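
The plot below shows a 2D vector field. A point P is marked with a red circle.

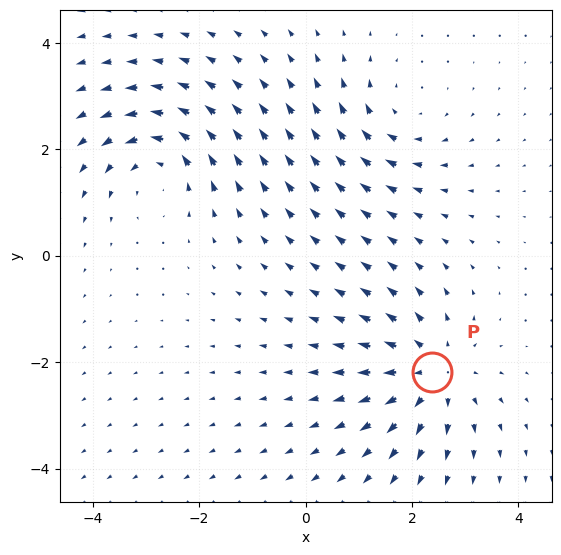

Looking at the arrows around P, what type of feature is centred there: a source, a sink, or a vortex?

At P (2.4, -2.2) the arrows spread outward. Divergence about +5, curl ≈0 — positive divergence with near-zero curl is a source.

source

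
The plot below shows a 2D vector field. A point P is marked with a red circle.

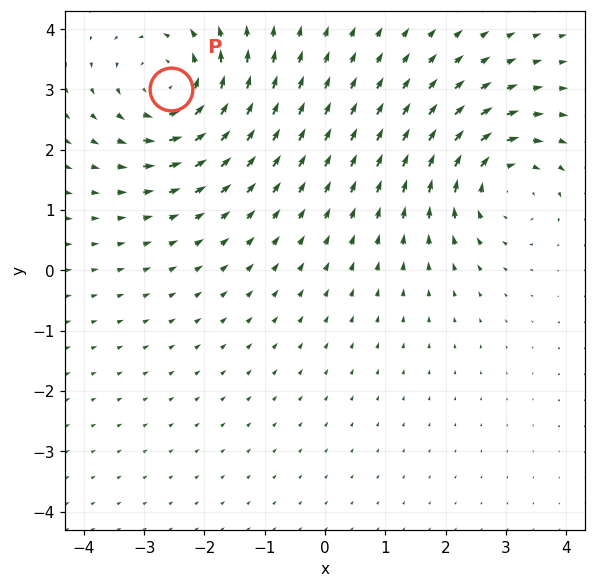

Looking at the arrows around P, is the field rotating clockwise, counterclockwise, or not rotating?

counterclockwise

Near P at (-2.6, 3.0) the arrows circulate counterclockwise. The curl (z-component) there is about +5; positive curl means counterclockwise rotation.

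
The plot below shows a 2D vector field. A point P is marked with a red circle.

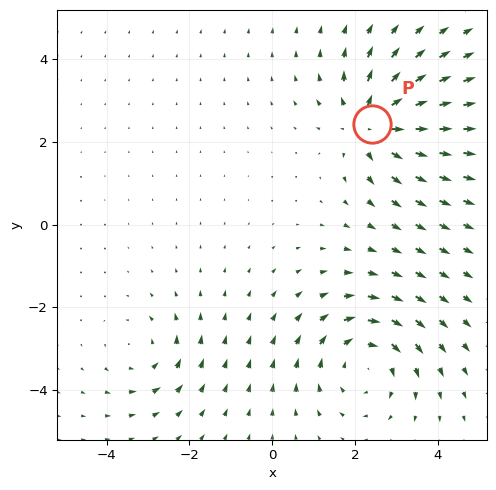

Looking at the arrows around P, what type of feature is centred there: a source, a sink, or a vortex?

source

At P (2.4, 2.4) the arrows spread outward. Divergence about +5, curl ≈0 — positive divergence with near-zero curl is a source.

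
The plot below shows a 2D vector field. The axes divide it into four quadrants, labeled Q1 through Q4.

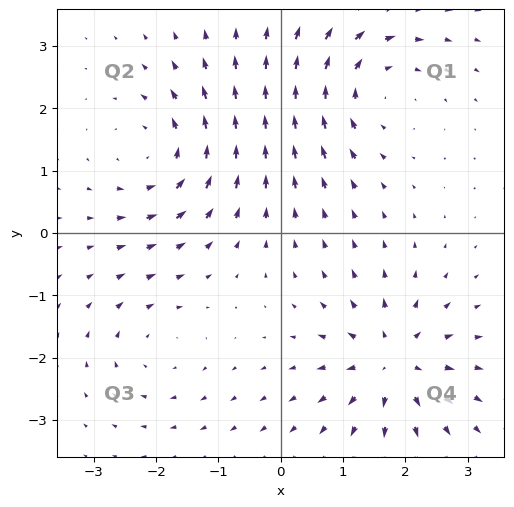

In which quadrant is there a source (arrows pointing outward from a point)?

The source sits at approximately (1.8, -2.1), which lies in quadrant Q4. The divergence there is about +6, positive as expected for a source.

Q4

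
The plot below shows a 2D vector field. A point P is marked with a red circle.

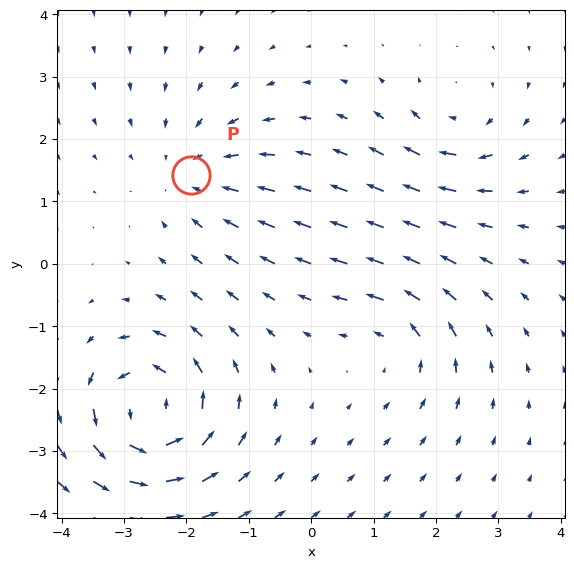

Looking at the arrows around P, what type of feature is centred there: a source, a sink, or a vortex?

sink

At P (-1.9, 1.4) the arrows converge inward. Divergence about -3, curl ≈0 — negative divergence with near-zero curl is a sink.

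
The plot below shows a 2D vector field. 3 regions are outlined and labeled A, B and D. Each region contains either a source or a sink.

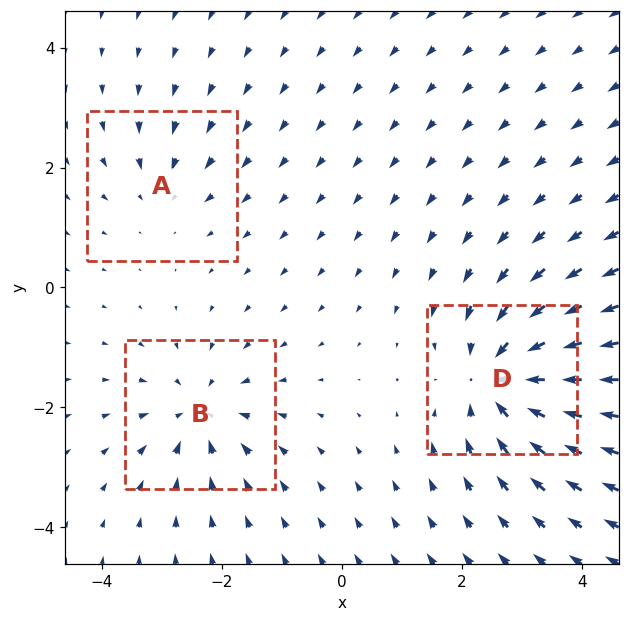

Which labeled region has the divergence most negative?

D

Divergence at each region's feature centre — A: about -2, B: about -4, D: about -6. Region D is most negative.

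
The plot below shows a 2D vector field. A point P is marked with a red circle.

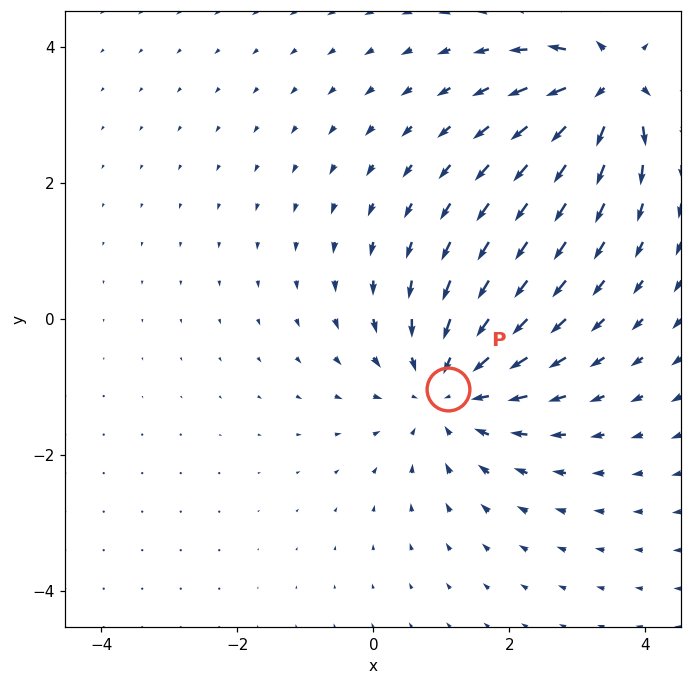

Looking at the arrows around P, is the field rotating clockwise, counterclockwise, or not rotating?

Near P at (1.1, -1.0) the arrows show no circulation. The curl there is ≈0.

not rotating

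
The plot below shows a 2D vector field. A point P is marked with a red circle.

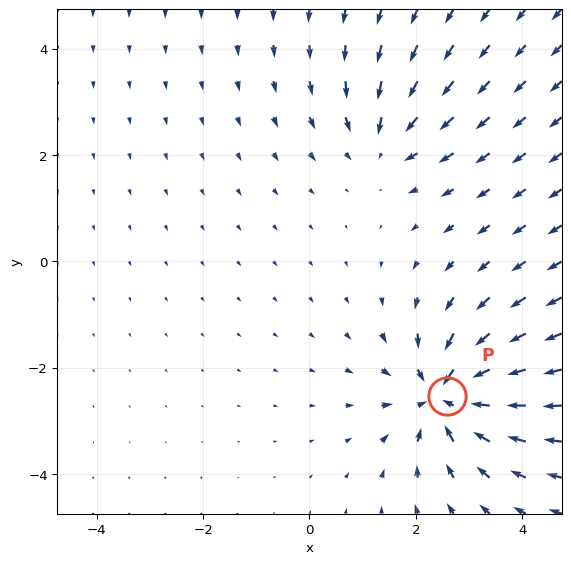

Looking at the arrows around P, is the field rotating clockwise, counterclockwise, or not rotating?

not rotating

Near P at (2.6, -2.5) the arrows show no circulation. The curl there is ≈0.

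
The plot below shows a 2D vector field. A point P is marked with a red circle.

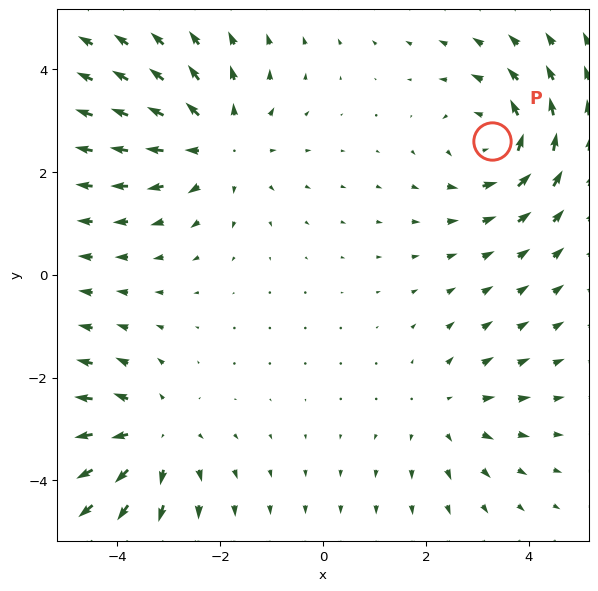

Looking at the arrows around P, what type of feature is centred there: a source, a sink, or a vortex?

vortex

At P (3.3, 2.6) the arrows circulate counterclockwise. Divergence ≈0, curl about +5 — near-zero divergence with nonzero curl is a vortex.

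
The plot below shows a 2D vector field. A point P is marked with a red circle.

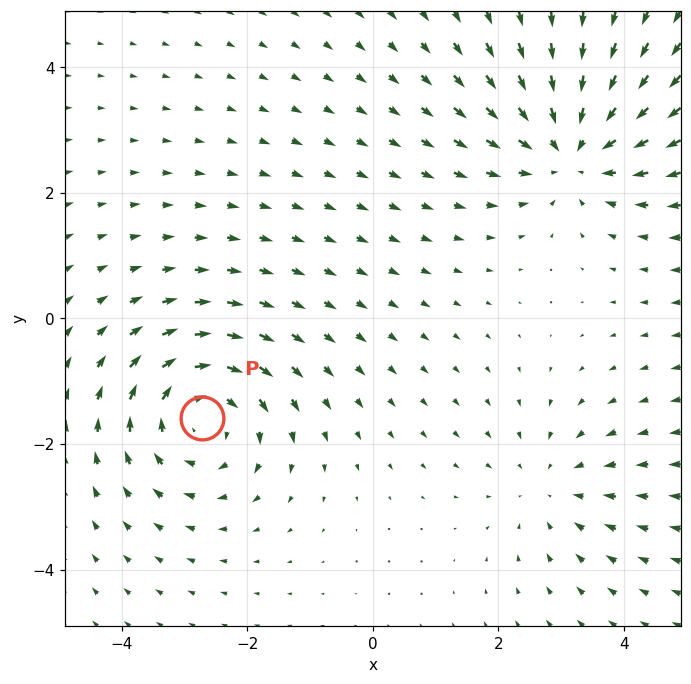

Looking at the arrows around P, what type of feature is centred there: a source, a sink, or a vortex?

At P (-2.7, -1.6) the arrows circulate clockwise. Divergence ≈0, curl about -5 — near-zero divergence with nonzero curl is a vortex.

vortex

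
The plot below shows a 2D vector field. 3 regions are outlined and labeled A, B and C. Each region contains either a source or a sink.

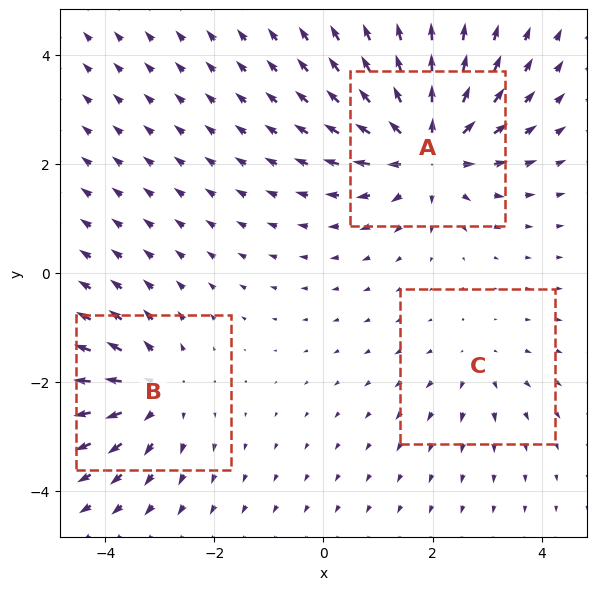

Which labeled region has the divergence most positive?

A

Divergence at each region's feature centre — A: about +5, B: about +4, C: about +2. Region A is most positive.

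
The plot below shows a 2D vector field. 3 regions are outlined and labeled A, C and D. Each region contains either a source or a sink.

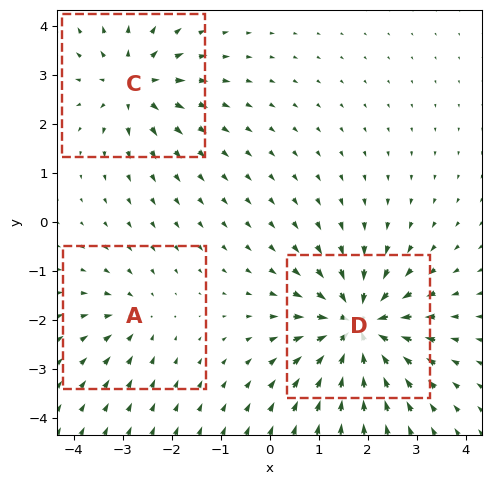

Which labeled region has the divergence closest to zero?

Divergence at each region's feature centre — A: about -3, C: about +4, D: about -6. Region A is closest to zero.

A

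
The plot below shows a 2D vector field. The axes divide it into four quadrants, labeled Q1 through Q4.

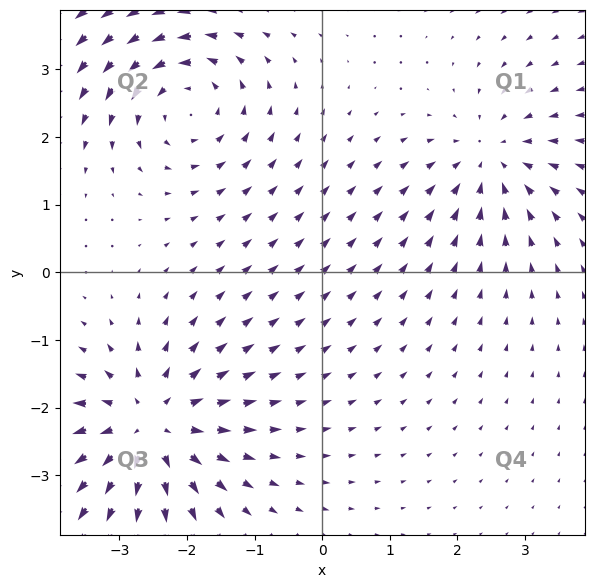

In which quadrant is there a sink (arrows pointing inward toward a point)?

Q1

The sink sits at approximately (2.5, 1.7), which lies in quadrant Q1. The divergence there is about -4, negative as expected for a sink.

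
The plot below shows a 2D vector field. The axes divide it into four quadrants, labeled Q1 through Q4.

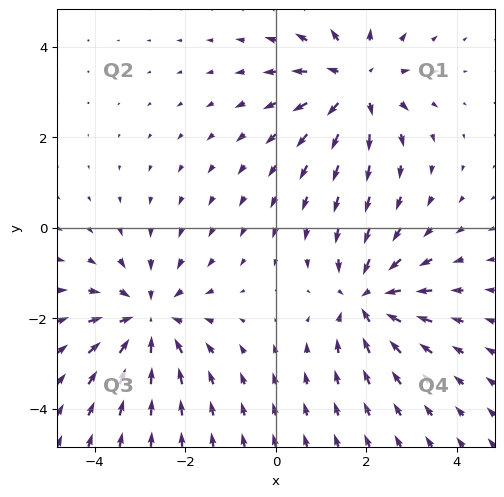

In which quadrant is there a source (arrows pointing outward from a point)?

Q1

The source sits at approximately (1.8, 3.2), which lies in quadrant Q1. The divergence there is about +3, positive as expected for a source.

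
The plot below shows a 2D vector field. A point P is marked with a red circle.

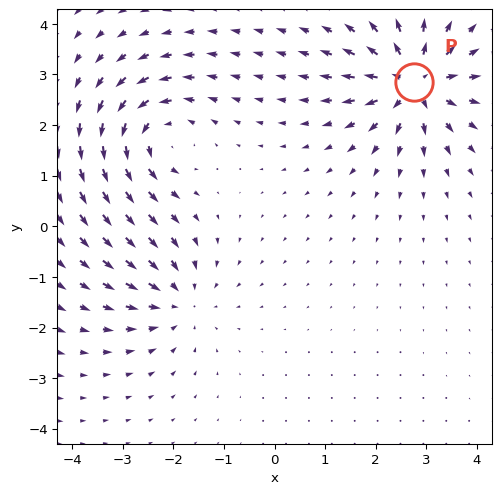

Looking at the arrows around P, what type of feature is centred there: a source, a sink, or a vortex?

At P (2.7, 2.9) the arrows spread outward. Divergence about +7, curl ≈0 — positive divergence with near-zero curl is a source.

source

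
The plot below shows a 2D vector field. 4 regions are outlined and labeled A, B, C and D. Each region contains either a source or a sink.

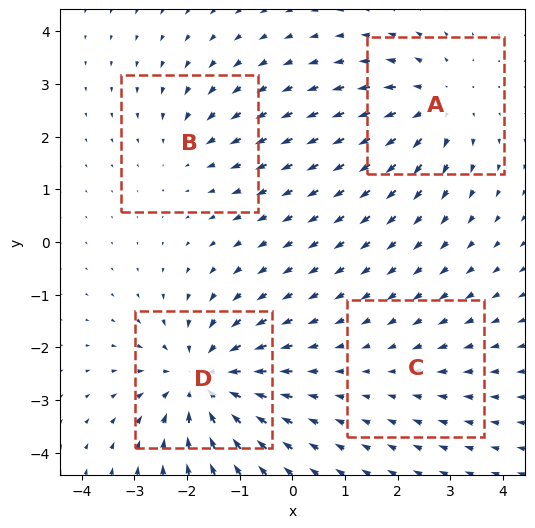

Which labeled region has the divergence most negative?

Divergence at each region's feature centre — A: about +5, B: about -3, C: about -2, D: about -7. Region D is most negative.

D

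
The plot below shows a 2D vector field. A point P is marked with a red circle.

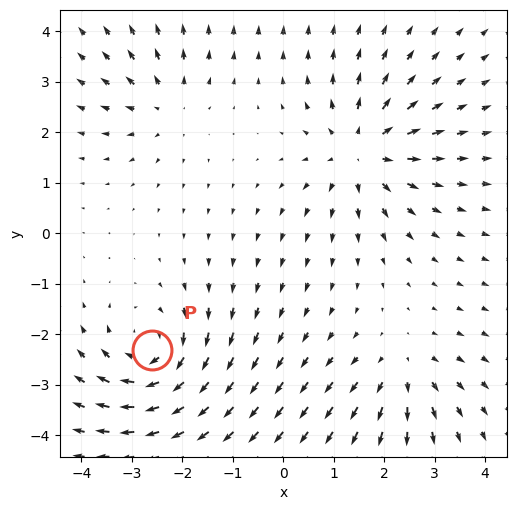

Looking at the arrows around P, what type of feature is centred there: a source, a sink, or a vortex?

vortex

At P (-2.6, -2.3) the arrows circulate clockwise. Divergence ≈0, curl about -5 — near-zero divergence with nonzero curl is a vortex.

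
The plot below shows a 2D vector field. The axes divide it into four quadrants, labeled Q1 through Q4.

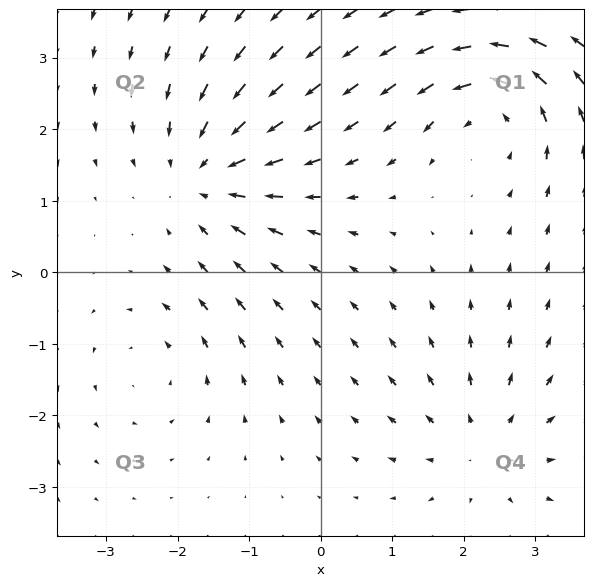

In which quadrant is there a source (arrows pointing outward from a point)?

The source sits at approximately (2.3, -2.4), which lies in quadrant Q4. The divergence there is about +3, positive as expected for a source.

Q4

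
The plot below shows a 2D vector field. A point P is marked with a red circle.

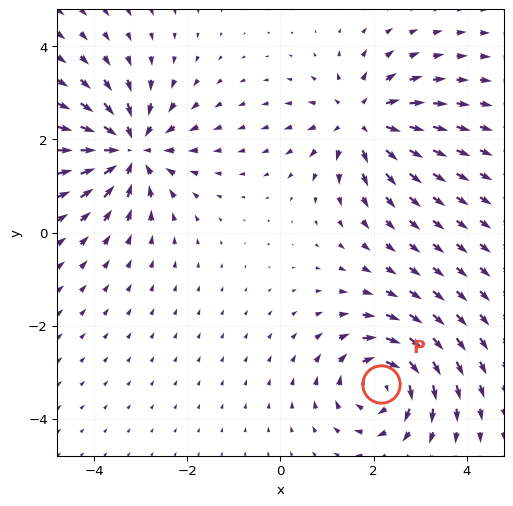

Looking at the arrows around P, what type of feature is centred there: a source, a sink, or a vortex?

At P (2.2, -3.3) the arrows circulate clockwise. Divergence ≈0, curl about -5 — near-zero divergence with nonzero curl is a vortex.

vortex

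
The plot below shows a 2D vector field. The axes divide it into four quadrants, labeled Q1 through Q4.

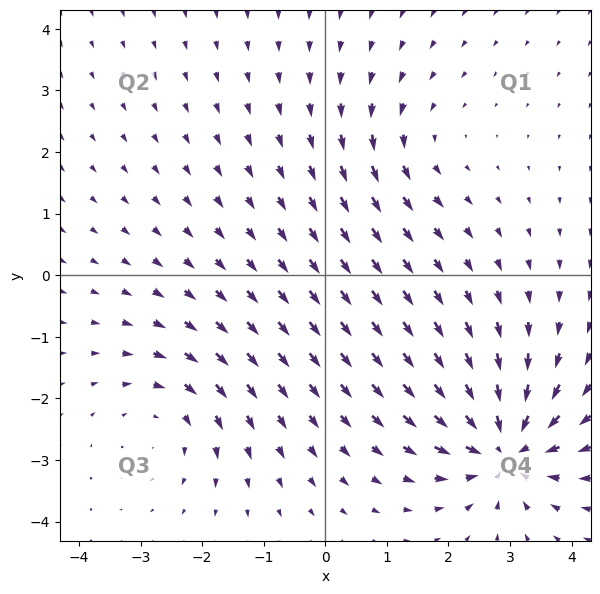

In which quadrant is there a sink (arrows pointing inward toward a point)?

Q4

The sink sits at approximately (2.9, -2.8), which lies in quadrant Q4. The divergence there is about -6, negative as expected for a sink.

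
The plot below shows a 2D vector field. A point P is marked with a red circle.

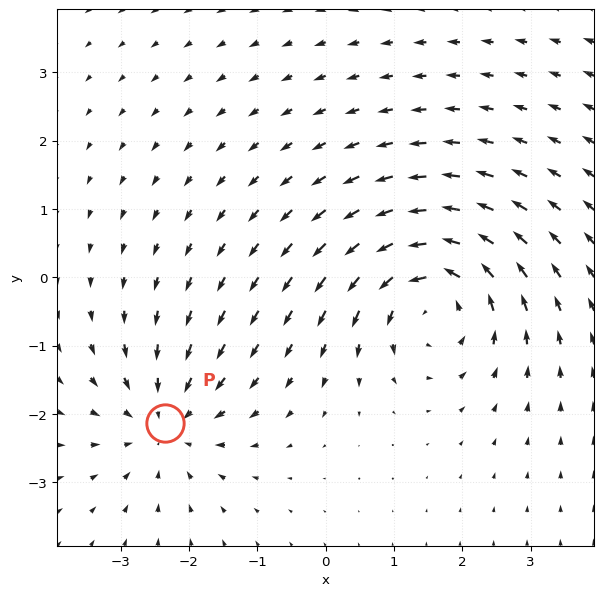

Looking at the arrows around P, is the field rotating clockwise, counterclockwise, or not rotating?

not rotating

Near P at (-2.4, -2.1) the arrows show no circulation. The curl there is ≈0.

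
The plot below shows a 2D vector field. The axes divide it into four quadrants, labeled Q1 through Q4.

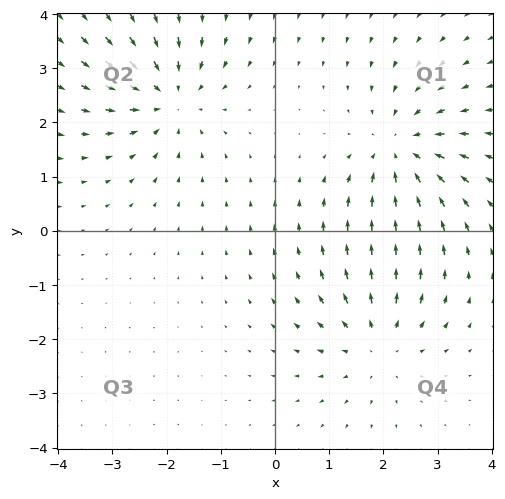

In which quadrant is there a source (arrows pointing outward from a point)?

The source sits at approximately (1.9, -2.1), which lies in quadrant Q4. The divergence there is about +4, positive as expected for a source.

Q4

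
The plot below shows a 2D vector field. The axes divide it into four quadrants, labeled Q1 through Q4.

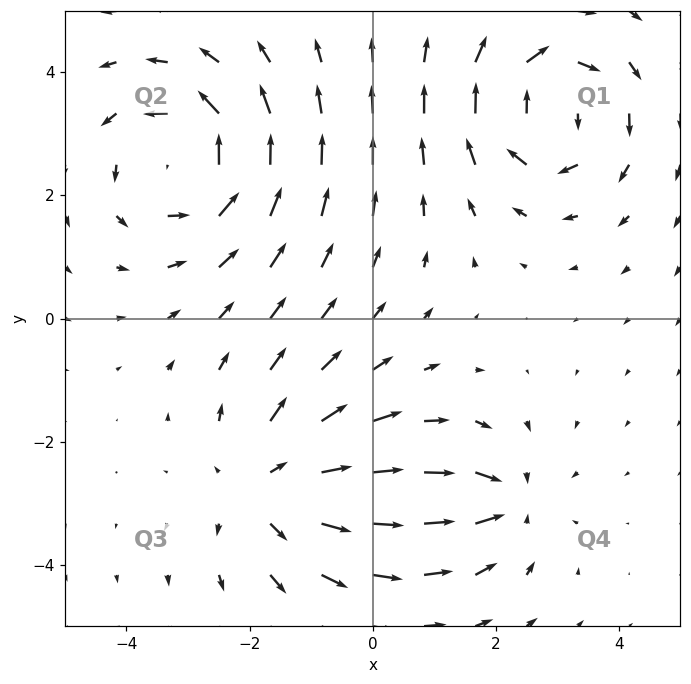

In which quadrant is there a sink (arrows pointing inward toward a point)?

Q4

The sink sits at approximately (2.1, -3.0), which lies in quadrant Q4. The divergence there is about -4, negative as expected for a sink.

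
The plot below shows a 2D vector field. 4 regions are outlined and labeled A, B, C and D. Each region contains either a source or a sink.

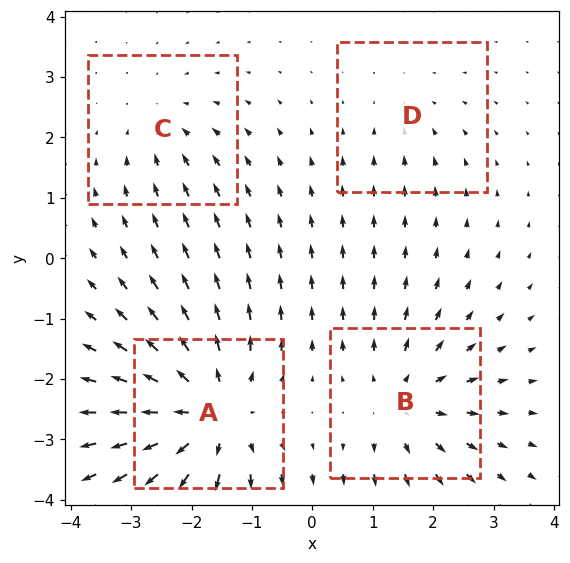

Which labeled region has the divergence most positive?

Divergence at each region's feature centre — A: about +7, B: about +4, C: about -3, D: about -2. Region A is most positive.

A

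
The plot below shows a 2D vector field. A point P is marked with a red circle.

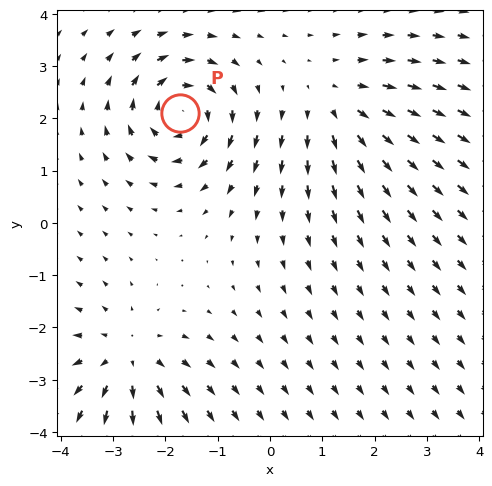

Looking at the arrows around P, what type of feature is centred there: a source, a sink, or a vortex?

At P (-1.7, 2.1) the arrows circulate clockwise. Divergence ≈0, curl about -5 — near-zero divergence with nonzero curl is a vortex.

vortex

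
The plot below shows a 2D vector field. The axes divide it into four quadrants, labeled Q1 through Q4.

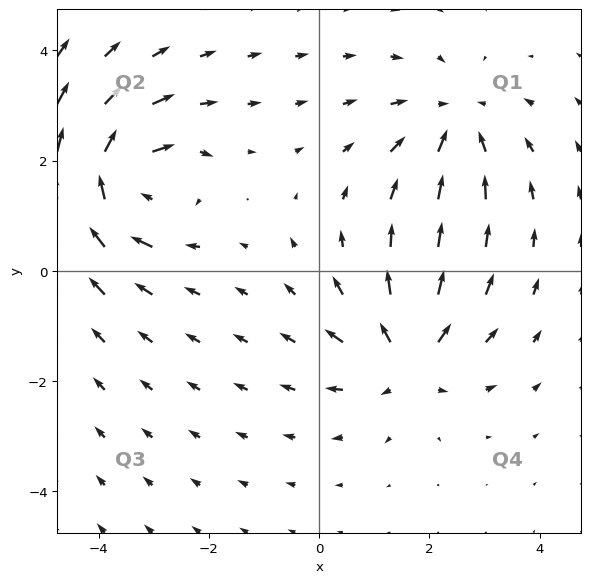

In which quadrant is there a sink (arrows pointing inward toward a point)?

Q1

The sink sits at approximately (2.5, 2.7), which lies in quadrant Q1. The divergence there is about -4, negative as expected for a sink.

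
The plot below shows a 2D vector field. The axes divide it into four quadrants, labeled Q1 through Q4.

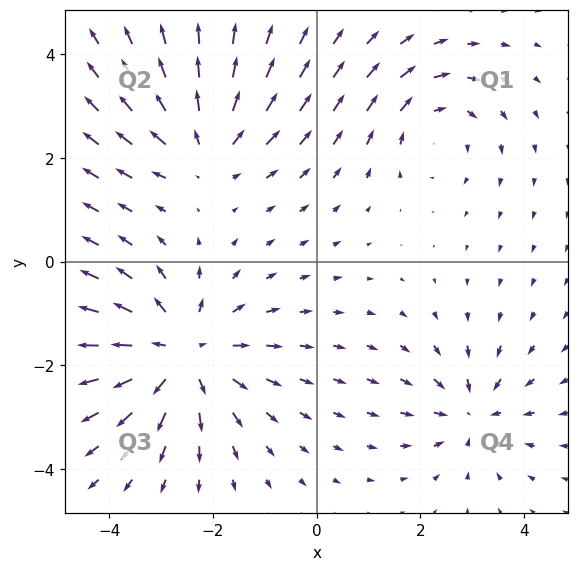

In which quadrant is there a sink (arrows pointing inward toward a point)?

The sink sits at approximately (3.0, -2.9), which lies in quadrant Q4. The divergence there is about -3, negative as expected for a sink.

Q4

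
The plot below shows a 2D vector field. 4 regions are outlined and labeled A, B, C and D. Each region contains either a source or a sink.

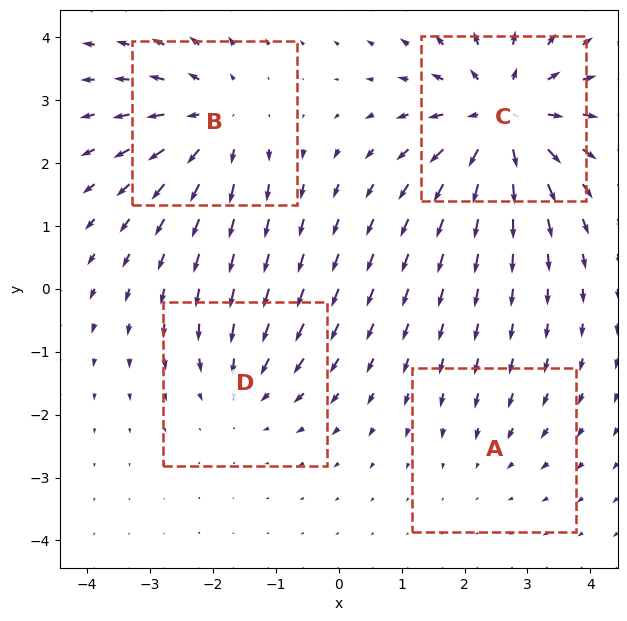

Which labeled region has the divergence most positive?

Divergence at each region's feature centre — A: about -2, B: about +5, C: about +7, D: about -3. Region C is most positive.

C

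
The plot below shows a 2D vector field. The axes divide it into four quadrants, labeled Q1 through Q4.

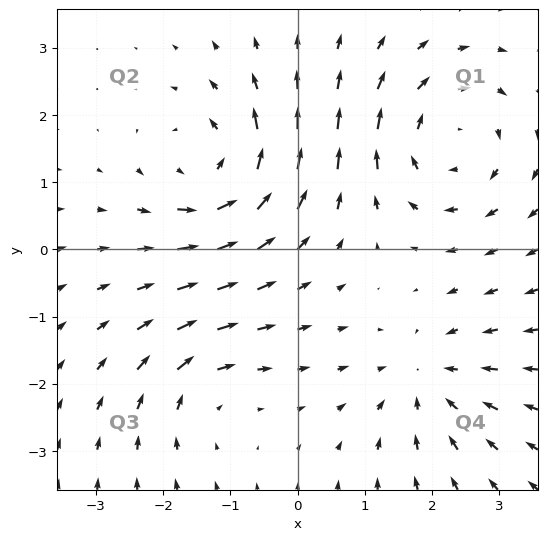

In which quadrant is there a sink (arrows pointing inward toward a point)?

Q4

The sink sits at approximately (1.9, -1.9), which lies in quadrant Q4. The divergence there is about -4, negative as expected for a sink.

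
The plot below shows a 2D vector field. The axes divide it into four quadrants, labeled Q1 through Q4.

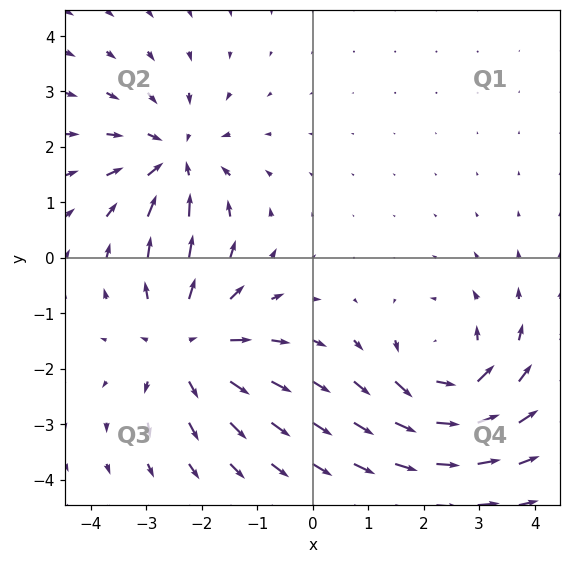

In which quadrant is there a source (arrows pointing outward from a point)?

The source sits at approximately (-2.3, -1.5), which lies in quadrant Q3. The divergence there is about +4, positive as expected for a source.

Q3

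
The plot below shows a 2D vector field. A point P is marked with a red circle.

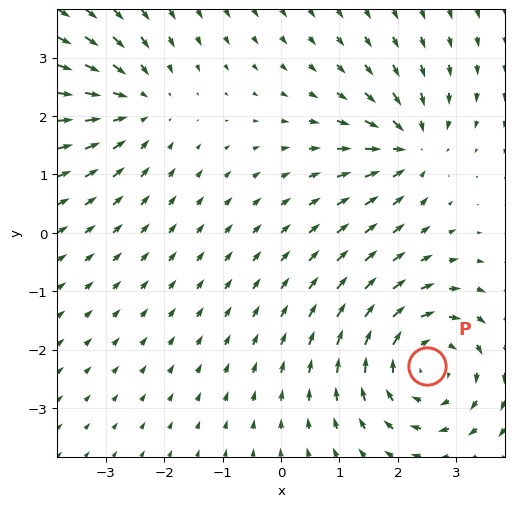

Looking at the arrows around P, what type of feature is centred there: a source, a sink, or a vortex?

At P (2.5, -2.3) the arrows circulate clockwise. Divergence ≈0, curl about -4 — near-zero divergence with nonzero curl is a vortex.

vortex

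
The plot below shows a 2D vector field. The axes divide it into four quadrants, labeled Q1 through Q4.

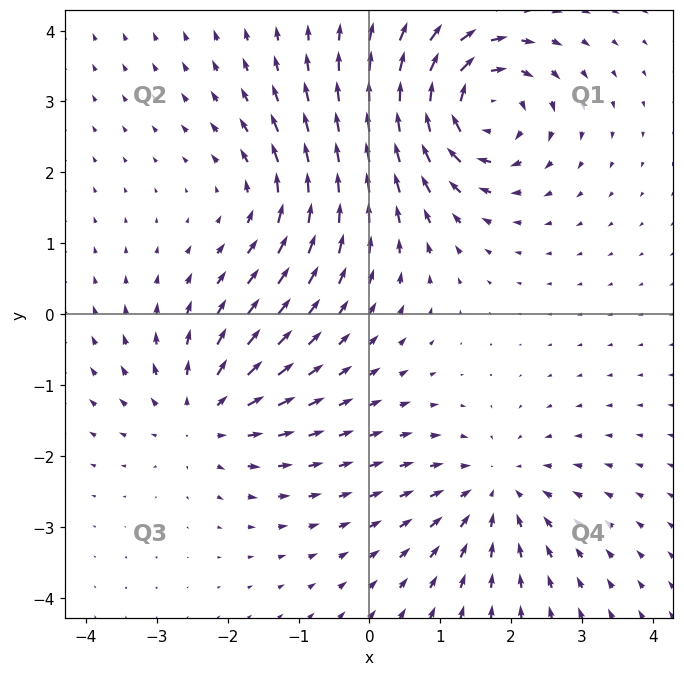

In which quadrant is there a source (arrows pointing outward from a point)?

Q3

The source sits at approximately (-2.3, -1.4), which lies in quadrant Q3. The divergence there is about +4, positive as expected for a source.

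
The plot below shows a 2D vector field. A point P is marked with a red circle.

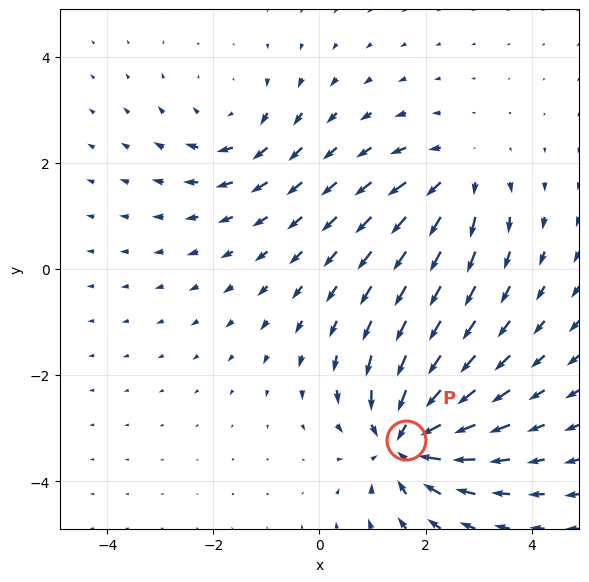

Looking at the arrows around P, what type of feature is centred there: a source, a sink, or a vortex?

At P (1.6, -3.2) the arrows converge inward. Divergence about -5, curl ≈0 — negative divergence with near-zero curl is a sink.

sink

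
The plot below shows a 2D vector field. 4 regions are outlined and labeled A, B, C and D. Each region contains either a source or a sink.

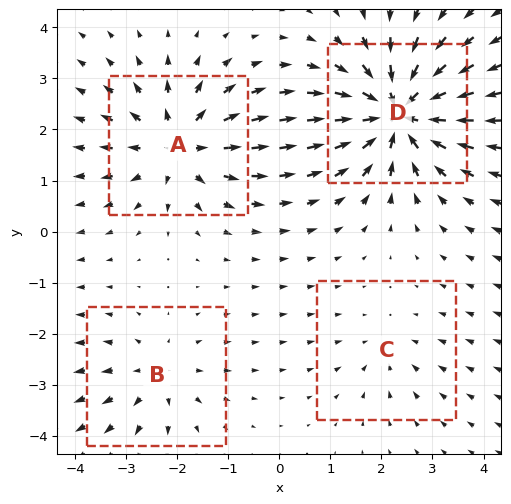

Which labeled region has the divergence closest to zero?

C

Divergence at each region's feature centre — A: about +5, B: about +3, C: about -2, D: about -8. Region C is closest to zero.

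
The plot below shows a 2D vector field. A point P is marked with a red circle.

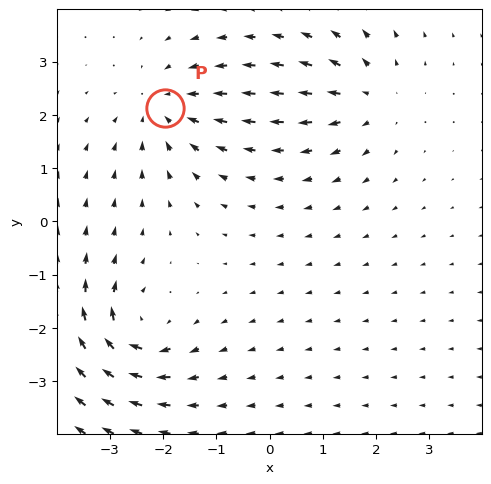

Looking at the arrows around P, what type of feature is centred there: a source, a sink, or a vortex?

At P (-2.0, 2.1) the arrows converge inward. Divergence about -3, curl ≈0 — negative divergence with near-zero curl is a sink.

sink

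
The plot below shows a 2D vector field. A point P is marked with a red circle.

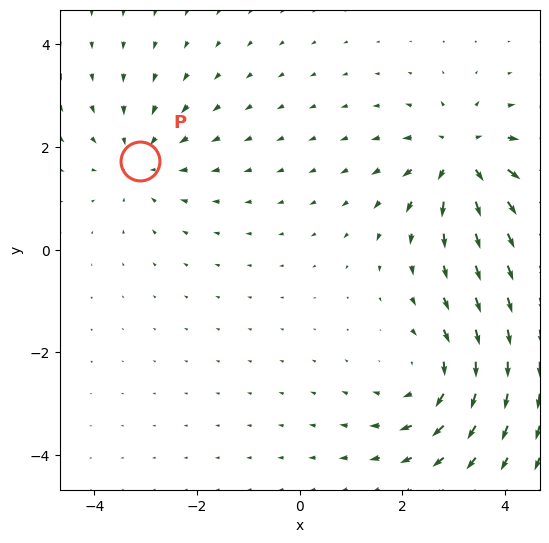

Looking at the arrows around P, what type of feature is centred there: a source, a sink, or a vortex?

sink

At P (-3.1, 1.7) the arrows converge inward. Divergence about -3, curl ≈0 — negative divergence with near-zero curl is a sink.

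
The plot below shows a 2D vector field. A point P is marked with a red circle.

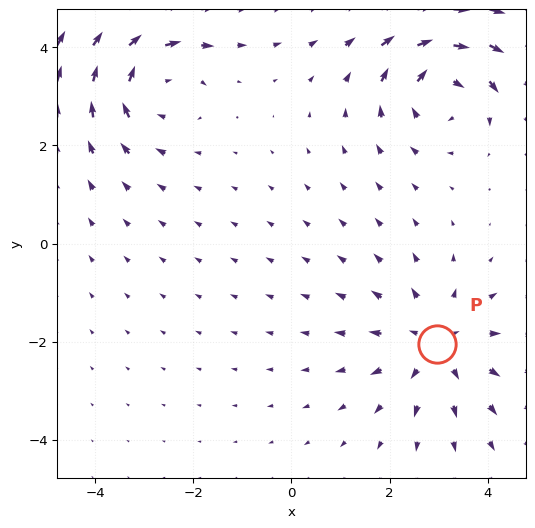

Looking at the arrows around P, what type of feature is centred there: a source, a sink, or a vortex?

At P (3.0, -2.0) the arrows spread outward. Divergence about +4, curl ≈0 — positive divergence with near-zero curl is a source.

source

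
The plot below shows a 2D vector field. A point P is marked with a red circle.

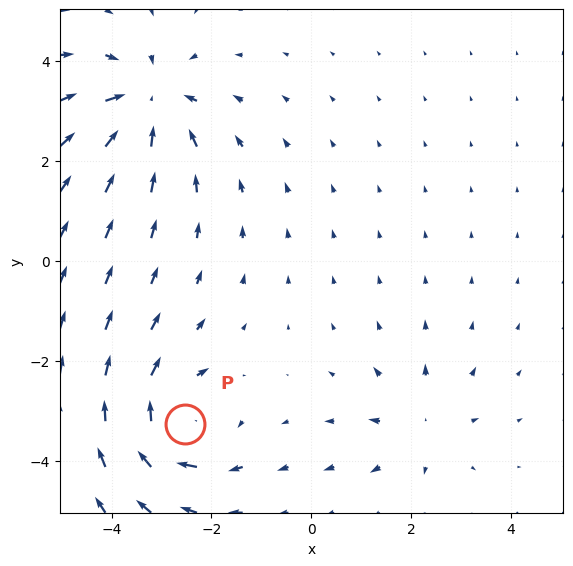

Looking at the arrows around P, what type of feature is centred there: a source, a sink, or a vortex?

At P (-2.5, -3.3) the arrows circulate clockwise. Divergence ≈0, curl about -5 — near-zero divergence with nonzero curl is a vortex.

vortex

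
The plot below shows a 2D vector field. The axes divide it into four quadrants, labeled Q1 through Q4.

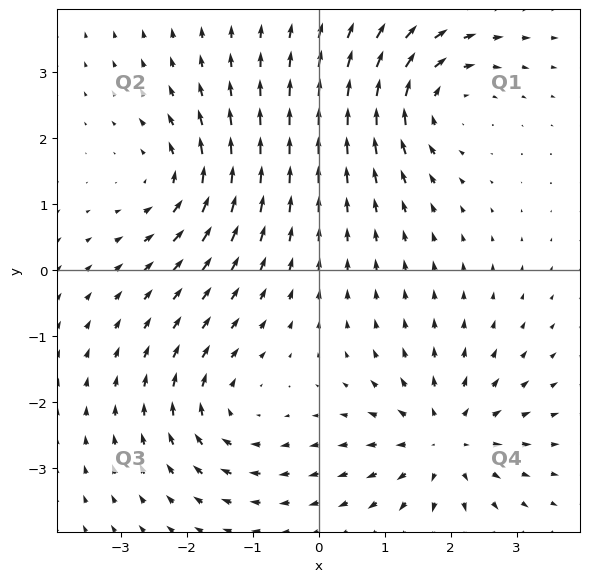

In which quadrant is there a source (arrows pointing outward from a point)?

The source sits at approximately (1.9, -2.6), which lies in quadrant Q4. The divergence there is about +5, positive as expected for a source.

Q4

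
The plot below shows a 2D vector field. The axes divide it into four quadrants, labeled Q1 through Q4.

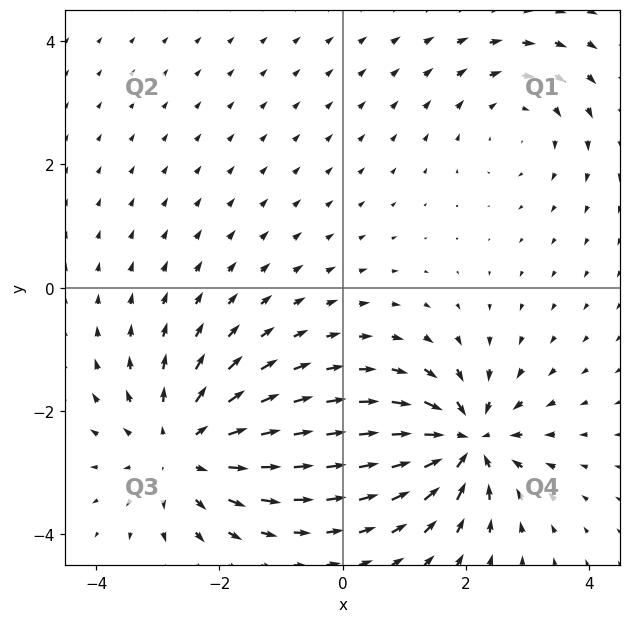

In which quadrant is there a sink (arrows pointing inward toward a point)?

The sink sits at approximately (2.0, -2.5), which lies in quadrant Q4. The divergence there is about -7, negative as expected for a sink.

Q4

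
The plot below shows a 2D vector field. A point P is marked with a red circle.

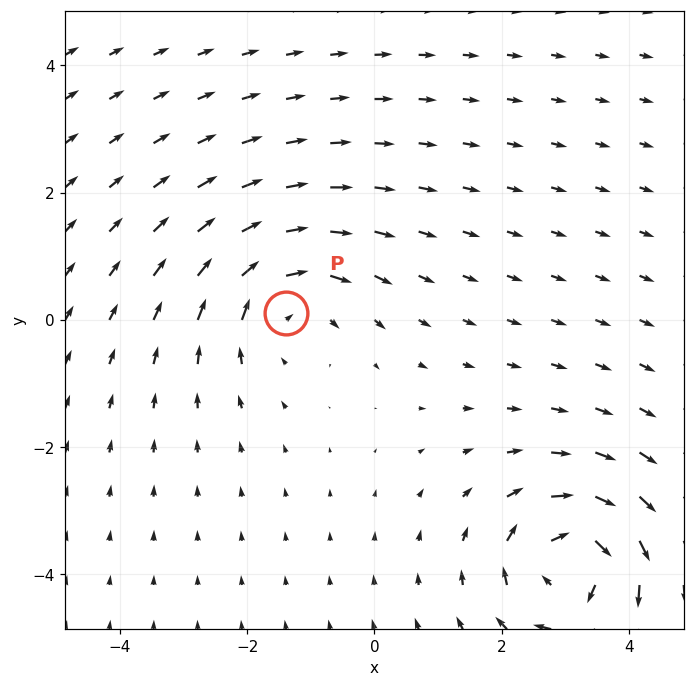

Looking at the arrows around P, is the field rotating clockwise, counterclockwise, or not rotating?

Near P at (-1.4, 0.1) the arrows circulate clockwise. The curl (z-component) there is about -3; negative curl means clockwise rotation.

clockwise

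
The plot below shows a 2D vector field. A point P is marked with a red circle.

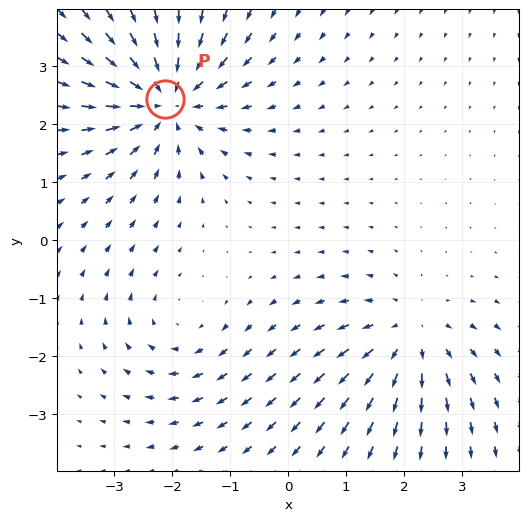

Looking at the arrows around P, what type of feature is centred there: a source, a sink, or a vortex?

At P (-2.1, 2.4) the arrows converge inward. Divergence about -5, curl ≈0 — negative divergence with near-zero curl is a sink.

sink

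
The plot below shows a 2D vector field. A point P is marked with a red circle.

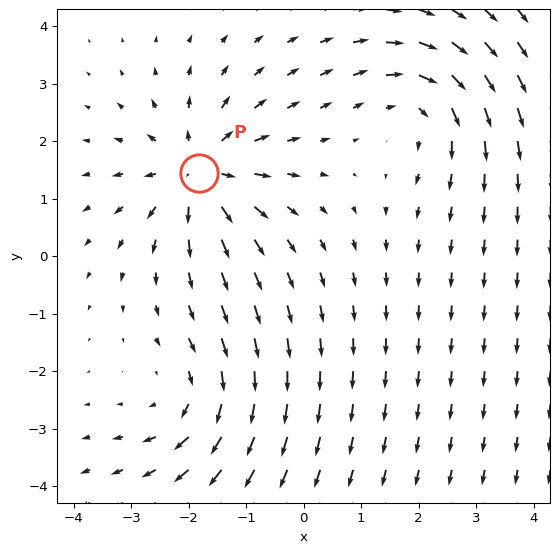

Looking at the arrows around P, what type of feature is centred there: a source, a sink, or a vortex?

source

At P (-1.8, 1.4) the arrows spread outward. Divergence about +4, curl ≈0 — positive divergence with near-zero curl is a source.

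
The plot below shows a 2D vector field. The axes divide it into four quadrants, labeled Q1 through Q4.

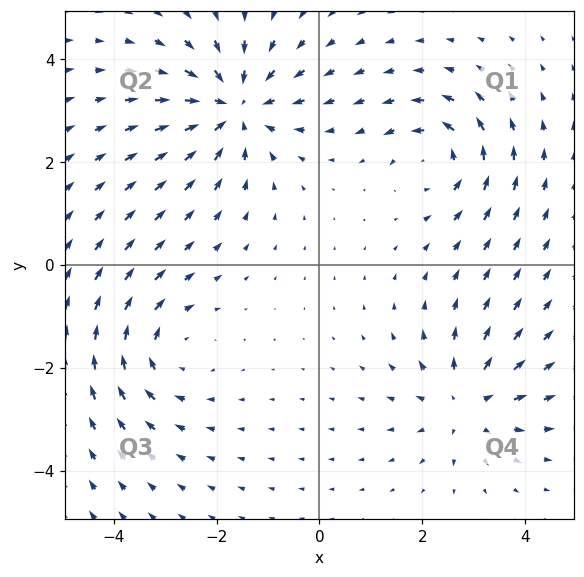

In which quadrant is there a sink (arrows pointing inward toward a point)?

The sink sits at approximately (-1.6, 3.1), which lies in quadrant Q2. The divergence there is about -5, negative as expected for a sink.

Q2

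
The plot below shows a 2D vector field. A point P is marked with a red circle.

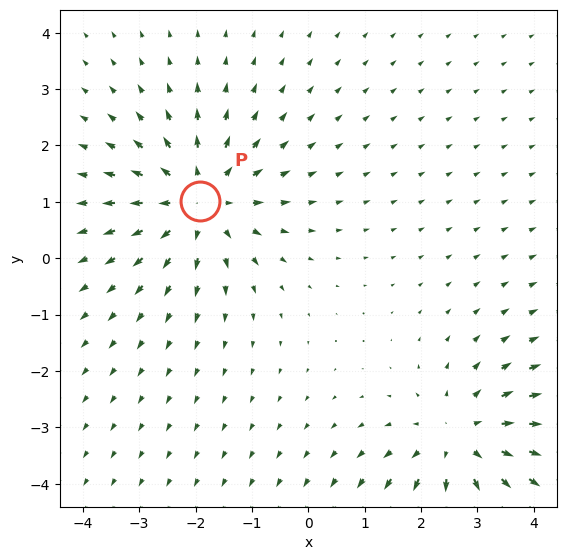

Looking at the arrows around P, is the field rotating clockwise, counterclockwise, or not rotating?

Near P at (-1.9, 1.0) the arrows show no circulation. The curl there is ≈0.

not rotating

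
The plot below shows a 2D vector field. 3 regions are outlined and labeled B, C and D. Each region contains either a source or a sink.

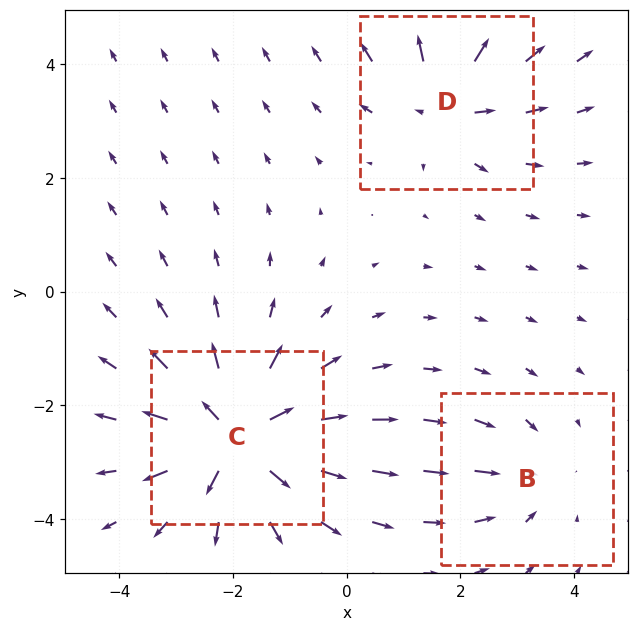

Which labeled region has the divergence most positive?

C

Divergence at each region's feature centre — B: about -2, C: about +6, D: about +3. Region C is most positive.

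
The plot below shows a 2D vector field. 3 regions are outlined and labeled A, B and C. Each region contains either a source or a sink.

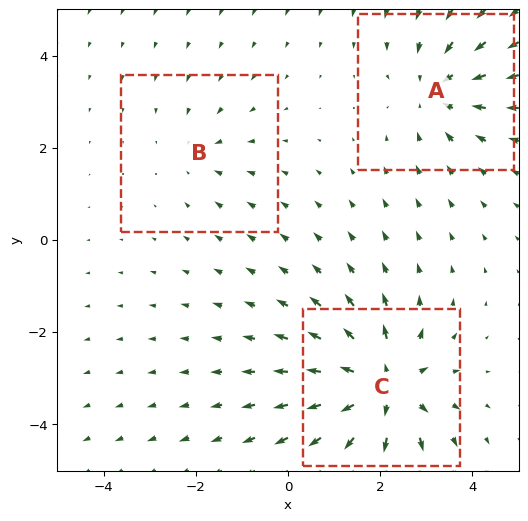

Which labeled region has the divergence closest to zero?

B

Divergence at each region's feature centre — A: about -3, B: about -2, C: about +5. Region B is closest to zero.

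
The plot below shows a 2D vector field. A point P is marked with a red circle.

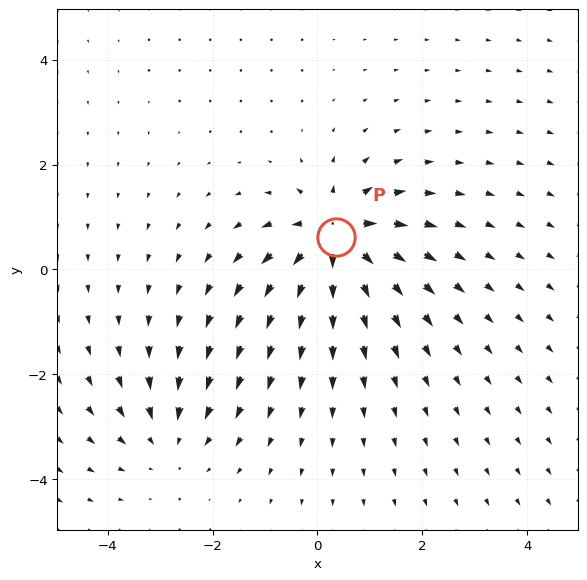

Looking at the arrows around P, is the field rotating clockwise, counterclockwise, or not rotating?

Near P at (0.4, 0.6) the arrows show no circulation. The curl there is ≈0.

not rotating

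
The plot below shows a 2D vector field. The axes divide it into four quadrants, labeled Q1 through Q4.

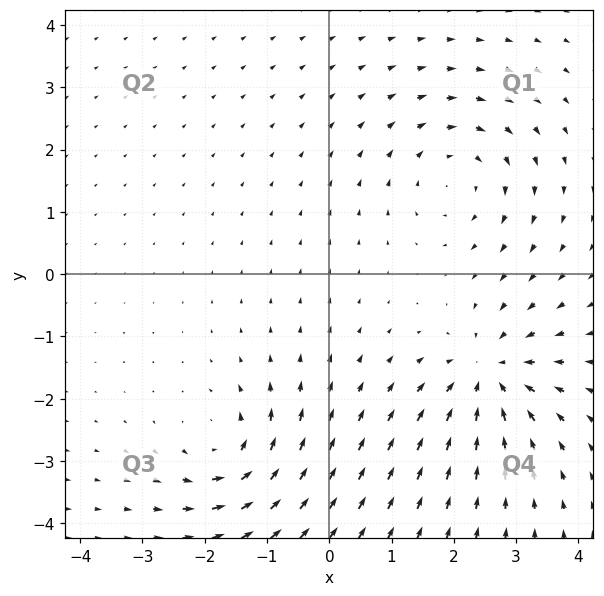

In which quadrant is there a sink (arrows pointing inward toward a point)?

Q4

The sink sits at approximately (2.6, -1.6), which lies in quadrant Q4. The divergence there is about -6, negative as expected for a sink.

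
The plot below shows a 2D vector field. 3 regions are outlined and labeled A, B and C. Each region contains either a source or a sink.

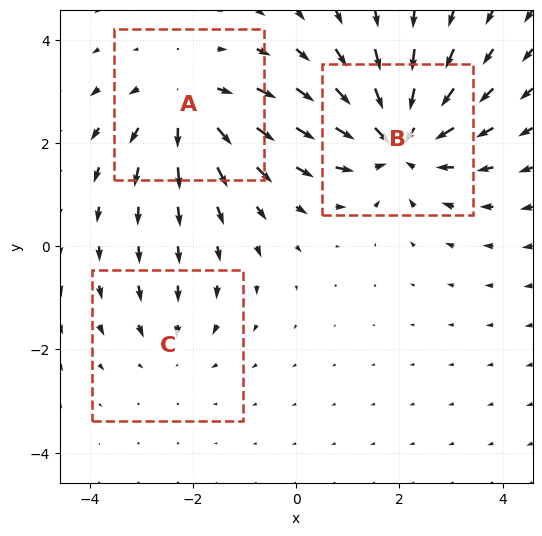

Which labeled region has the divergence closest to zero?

C

Divergence at each region's feature centre — A: about +3, B: about -4, C: about -2. Region C is closest to zero.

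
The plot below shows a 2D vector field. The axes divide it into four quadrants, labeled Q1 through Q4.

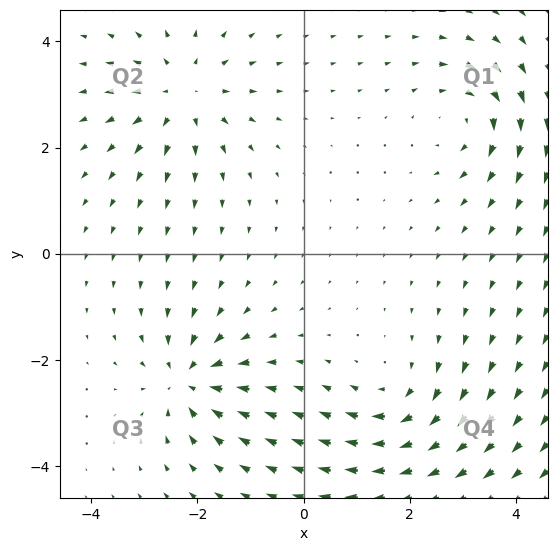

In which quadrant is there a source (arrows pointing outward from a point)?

Q2

The source sits at approximately (-2.3, 3.0), which lies in quadrant Q2. The divergence there is about +5, positive as expected for a source.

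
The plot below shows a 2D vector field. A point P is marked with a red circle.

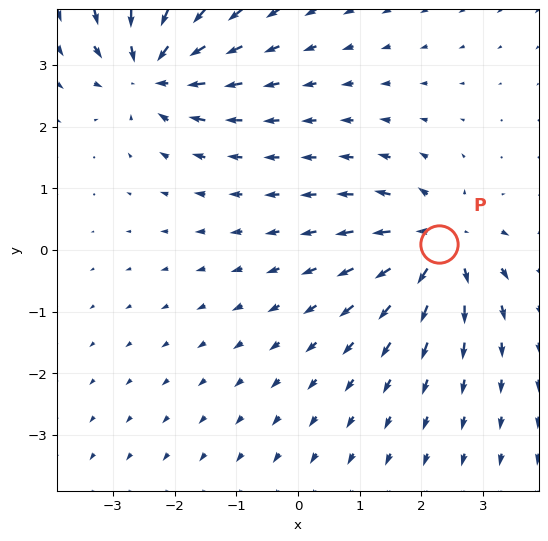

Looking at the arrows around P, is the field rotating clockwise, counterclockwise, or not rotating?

not rotating

Near P at (2.3, 0.1) the arrows show no circulation. The curl there is ≈0.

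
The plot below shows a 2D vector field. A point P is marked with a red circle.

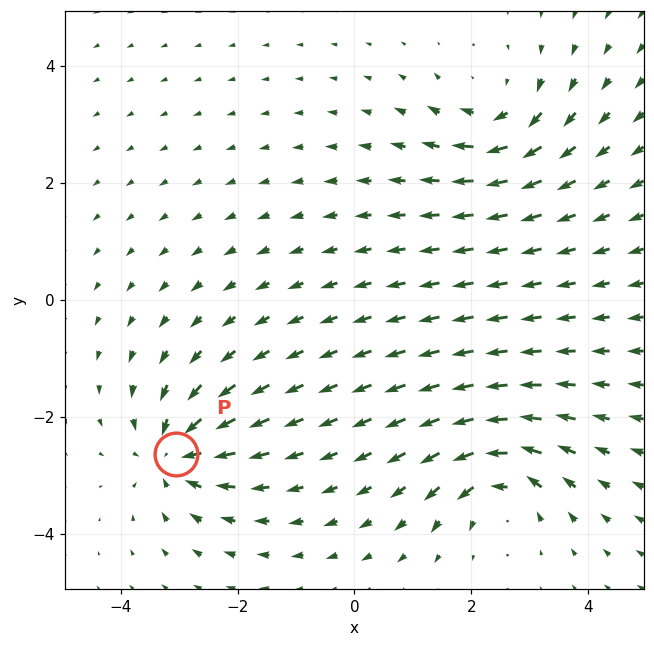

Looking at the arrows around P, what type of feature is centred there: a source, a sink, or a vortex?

At P (-3.1, -2.6) the arrows converge inward. Divergence about -7, curl ≈0 — negative divergence with near-zero curl is a sink.

sink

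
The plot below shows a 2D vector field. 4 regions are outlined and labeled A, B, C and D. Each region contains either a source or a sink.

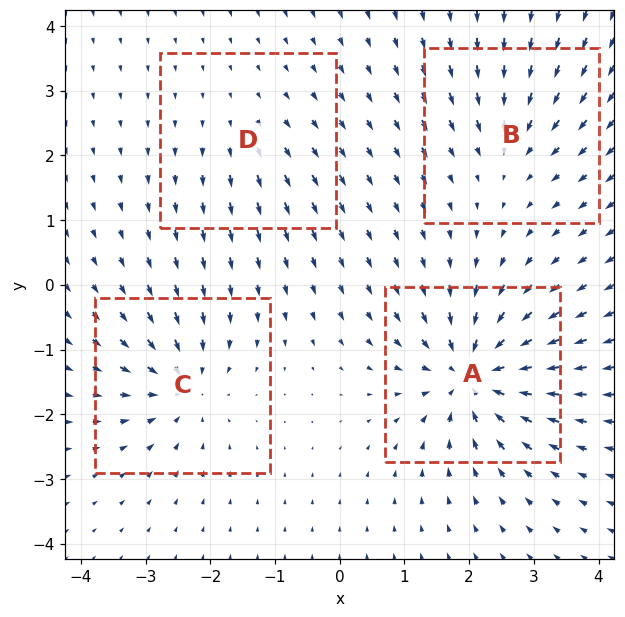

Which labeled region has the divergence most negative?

Divergence at each region's feature centre — A: about -9, B: about -4, C: about -6, D: about +3. Region A is most negative.

A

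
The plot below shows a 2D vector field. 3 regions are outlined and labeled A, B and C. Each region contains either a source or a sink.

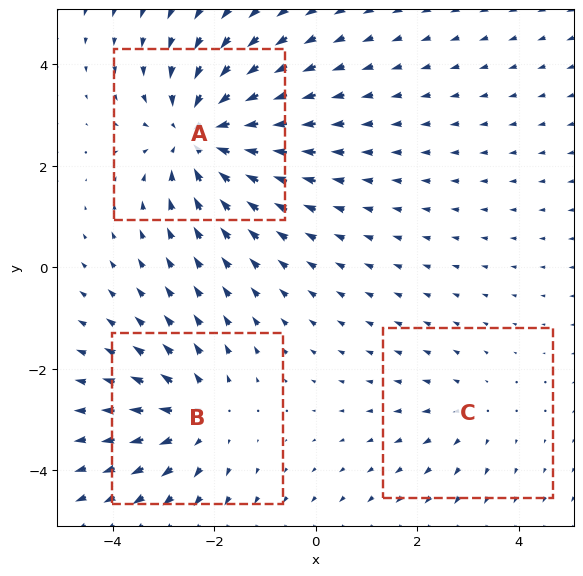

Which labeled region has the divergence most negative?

A

Divergence at each region's feature centre — A: about -5, B: about +3, C: about +2. Region A is most negative.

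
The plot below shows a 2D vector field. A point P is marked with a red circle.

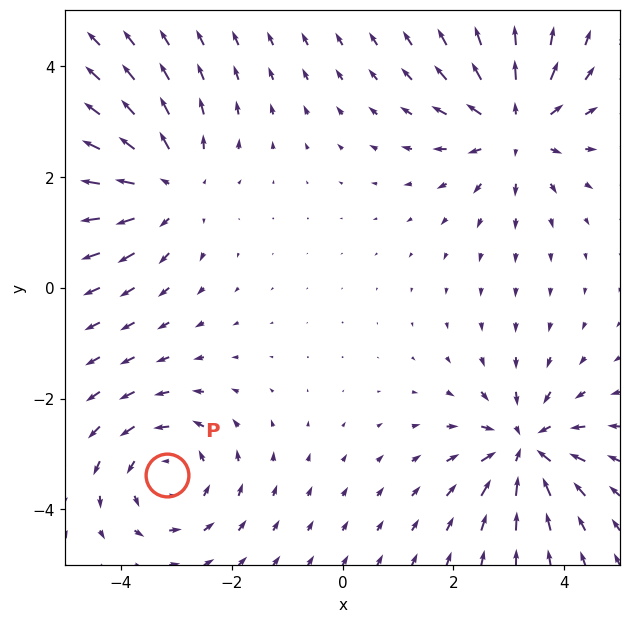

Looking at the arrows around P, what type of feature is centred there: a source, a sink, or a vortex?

At P (-3.2, -3.4) the arrows circulate counterclockwise. Divergence ≈0, curl about +3 — near-zero divergence with nonzero curl is a vortex.

vortex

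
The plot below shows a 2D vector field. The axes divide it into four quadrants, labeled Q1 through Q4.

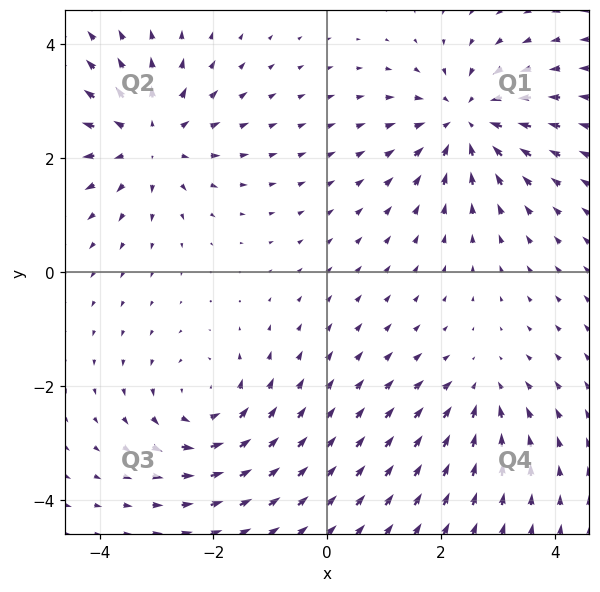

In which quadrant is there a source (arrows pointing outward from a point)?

The source sits at approximately (-3.1, 2.3), which lies in quadrant Q2. The divergence there is about +5, positive as expected for a source.

Q2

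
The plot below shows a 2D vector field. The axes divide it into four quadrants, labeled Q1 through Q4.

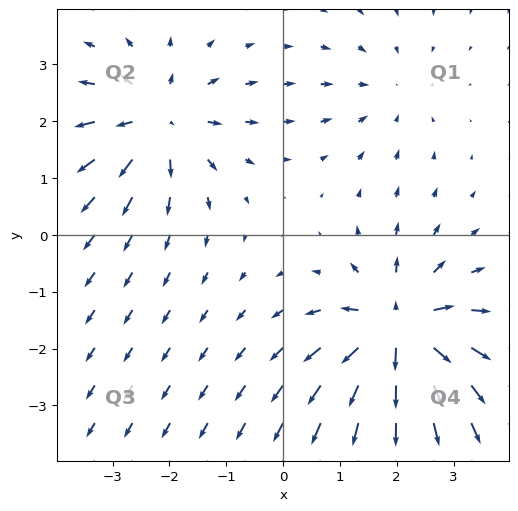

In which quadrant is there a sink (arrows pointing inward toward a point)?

The sink sits at approximately (1.9, 2.5), which lies in quadrant Q1. The divergence there is about -2, negative as expected for a sink.

Q1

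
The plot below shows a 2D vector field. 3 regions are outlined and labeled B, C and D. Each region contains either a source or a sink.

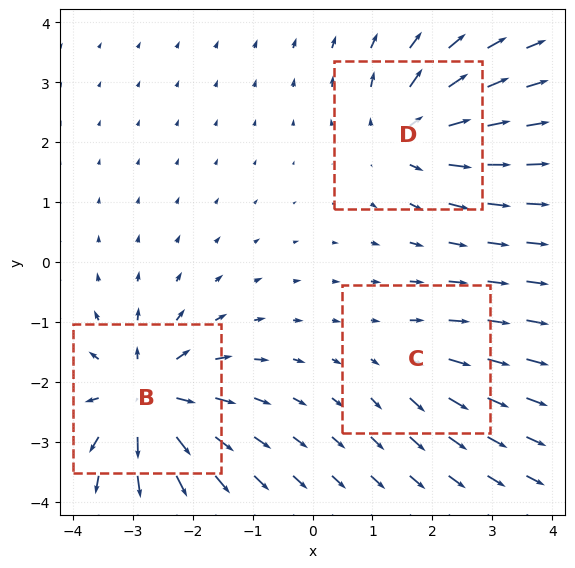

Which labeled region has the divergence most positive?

Divergence at each region's feature centre — B: about +6, C: about +2, D: about +4. Region B is most positive.

B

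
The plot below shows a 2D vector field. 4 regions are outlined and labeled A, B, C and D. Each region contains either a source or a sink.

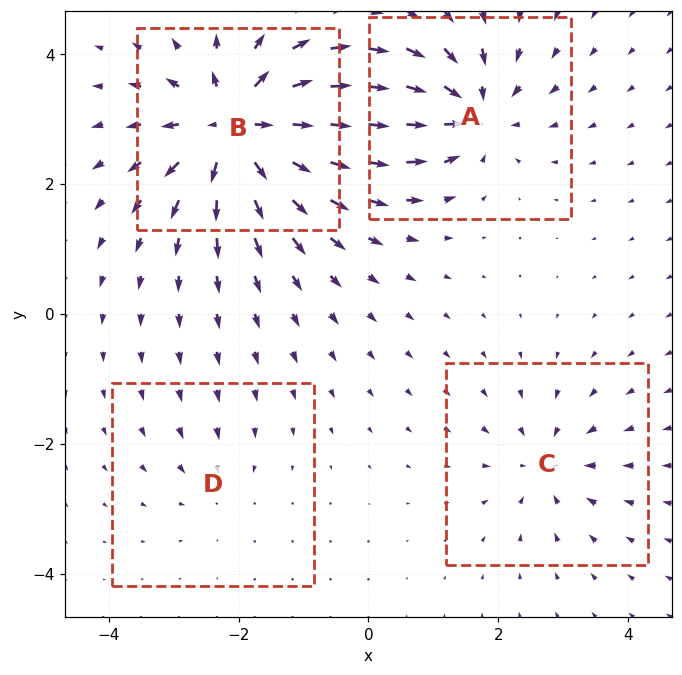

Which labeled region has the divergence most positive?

Divergence at each region's feature centre — A: about -6, B: about +9, C: about -4, D: about -2. Region B is most positive.

B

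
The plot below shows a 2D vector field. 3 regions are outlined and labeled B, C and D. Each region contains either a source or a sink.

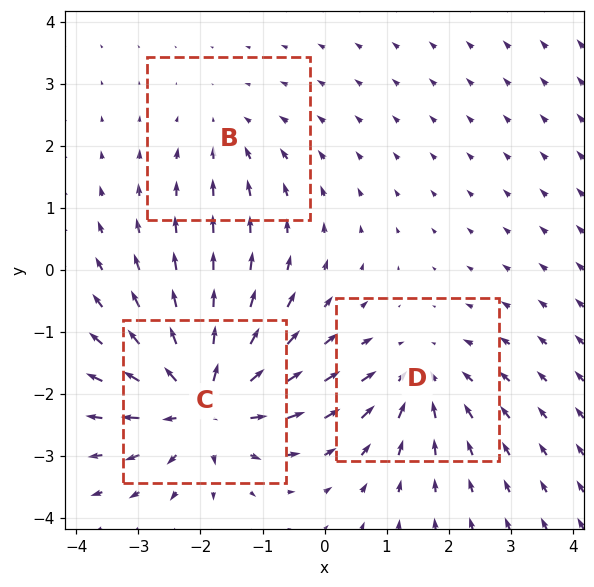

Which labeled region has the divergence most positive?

C

Divergence at each region's feature centre — B: about -2, C: about +6, D: about -3. Region C is most positive.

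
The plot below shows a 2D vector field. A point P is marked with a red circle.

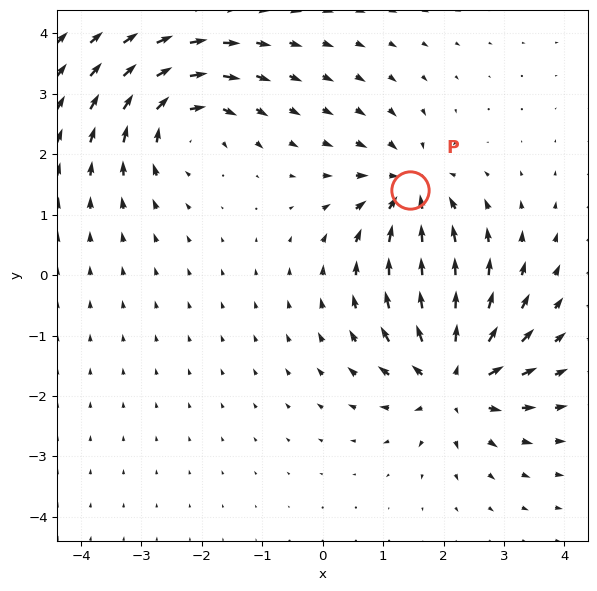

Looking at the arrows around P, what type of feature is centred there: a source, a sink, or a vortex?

At P (1.4, 1.4) the arrows converge inward. Divergence about -5, curl ≈0 — negative divergence with near-zero curl is a sink.

sink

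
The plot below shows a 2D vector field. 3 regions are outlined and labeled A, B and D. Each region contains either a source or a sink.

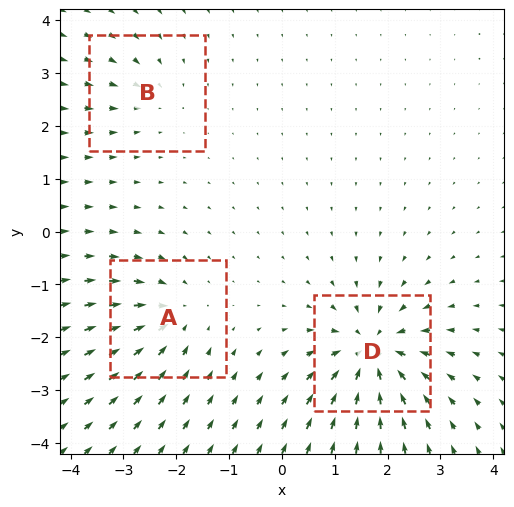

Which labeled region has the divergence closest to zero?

B

Divergence at each region's feature centre — A: about -4, B: about -2, D: about -7. Region B is closest to zero.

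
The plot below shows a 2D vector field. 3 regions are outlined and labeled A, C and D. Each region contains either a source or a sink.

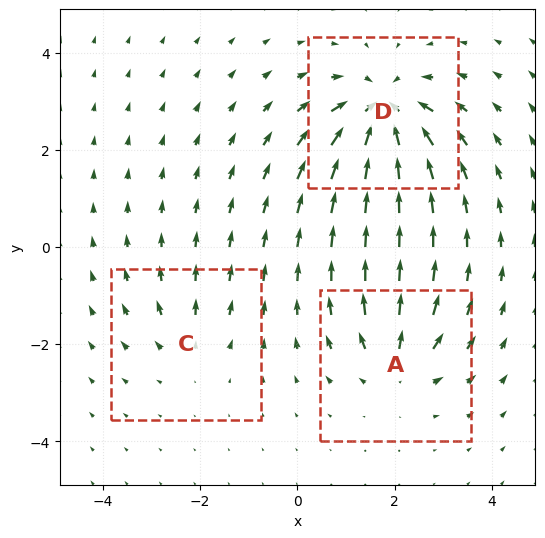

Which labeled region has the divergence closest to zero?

Divergence at each region's feature centre — A: about +4, C: about +2, D: about -6. Region C is closest to zero.

C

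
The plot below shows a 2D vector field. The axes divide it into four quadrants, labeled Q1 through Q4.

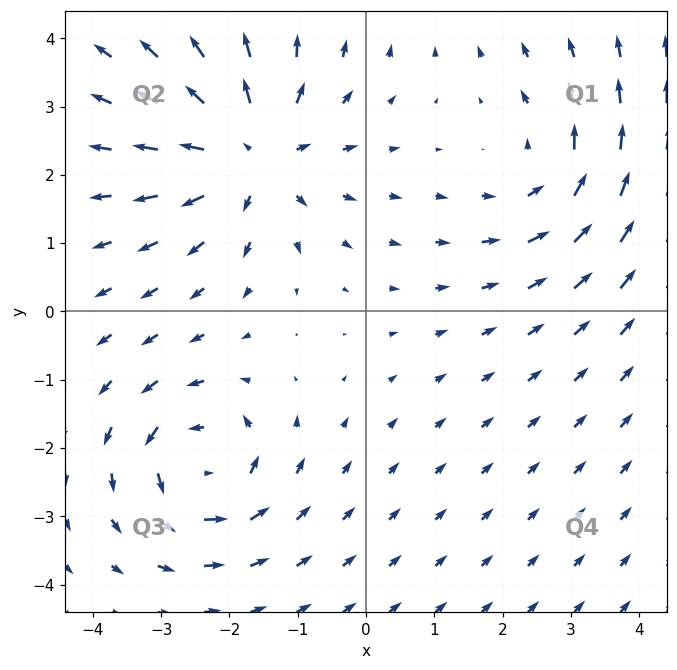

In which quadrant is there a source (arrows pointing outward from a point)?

The source sits at approximately (-1.7, 2.3), which lies in quadrant Q2. The divergence there is about +5, positive as expected for a source.

Q2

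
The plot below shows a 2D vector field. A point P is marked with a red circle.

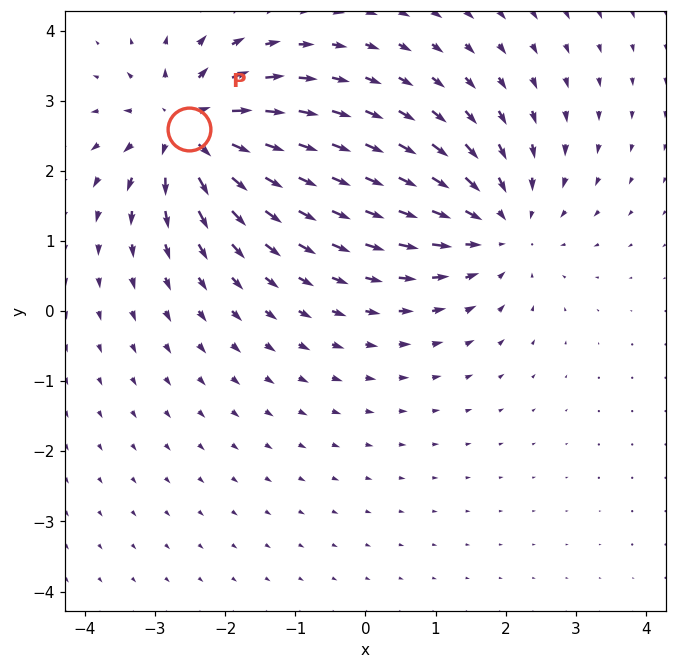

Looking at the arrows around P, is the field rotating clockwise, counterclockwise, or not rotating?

not rotating

Near P at (-2.5, 2.6) the arrows show no circulation. The curl there is ≈0.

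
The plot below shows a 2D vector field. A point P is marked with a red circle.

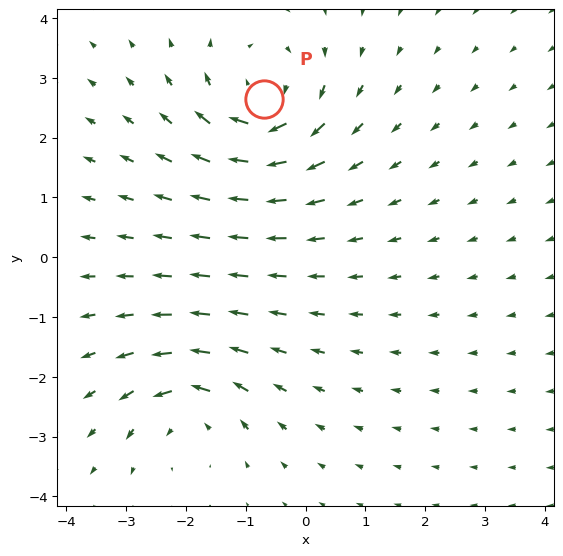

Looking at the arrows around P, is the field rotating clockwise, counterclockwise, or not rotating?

Near P at (-0.7, 2.6) the arrows circulate clockwise. The curl (z-component) there is about -5; negative curl means clockwise rotation.

clockwise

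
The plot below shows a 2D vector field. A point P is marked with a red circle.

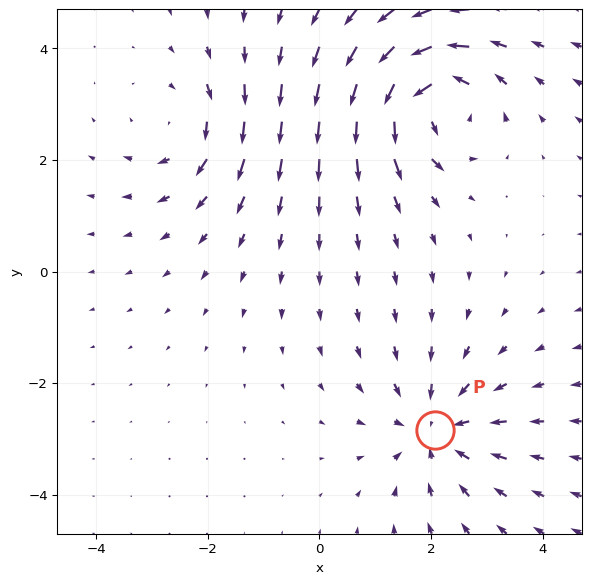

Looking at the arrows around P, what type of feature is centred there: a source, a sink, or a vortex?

sink

At P (2.1, -2.8) the arrows converge inward. Divergence about -3, curl ≈0 — negative divergence with near-zero curl is a sink.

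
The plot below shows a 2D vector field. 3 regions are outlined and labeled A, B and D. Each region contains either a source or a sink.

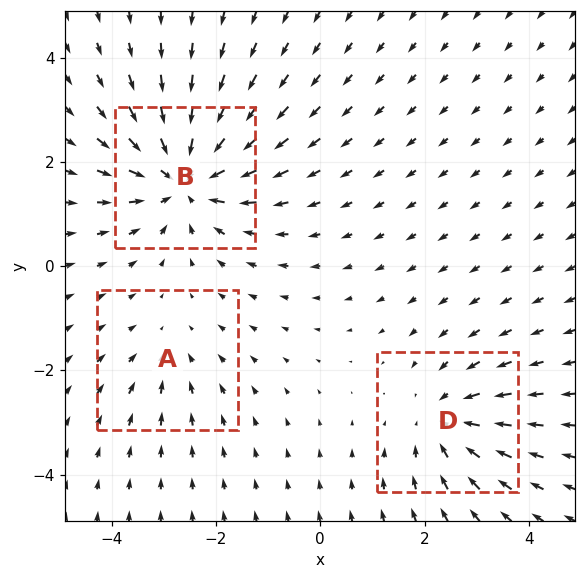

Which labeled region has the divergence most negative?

Divergence at each region's feature centre — A: about -2, B: about -5, D: about -3. Region B is most negative.

B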